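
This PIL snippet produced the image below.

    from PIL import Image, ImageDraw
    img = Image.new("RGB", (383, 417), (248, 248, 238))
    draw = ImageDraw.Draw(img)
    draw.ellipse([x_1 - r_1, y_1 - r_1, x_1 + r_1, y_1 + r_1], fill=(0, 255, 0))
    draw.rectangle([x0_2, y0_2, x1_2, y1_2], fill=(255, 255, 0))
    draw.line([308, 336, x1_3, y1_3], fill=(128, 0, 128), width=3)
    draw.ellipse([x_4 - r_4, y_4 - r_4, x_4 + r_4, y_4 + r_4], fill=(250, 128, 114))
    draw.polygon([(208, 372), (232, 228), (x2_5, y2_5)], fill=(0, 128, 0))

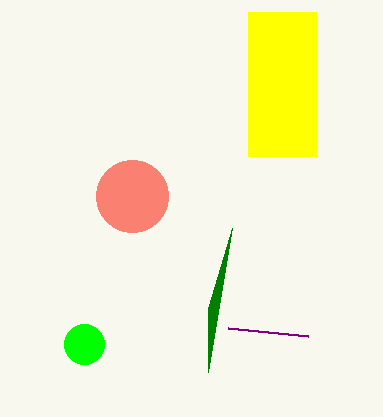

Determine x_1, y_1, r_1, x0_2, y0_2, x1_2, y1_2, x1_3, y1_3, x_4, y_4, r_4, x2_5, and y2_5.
x_1 = 84, y_1 = 344, r_1 = 20, x0_2 = 248, y0_2 = 12, x1_2 = 316, y1_2 = 156, x1_3 = 228, y1_3 = 328, x_4 = 132, y_4 = 196, r_4 = 36, x2_5 = 208, y2_5 = 308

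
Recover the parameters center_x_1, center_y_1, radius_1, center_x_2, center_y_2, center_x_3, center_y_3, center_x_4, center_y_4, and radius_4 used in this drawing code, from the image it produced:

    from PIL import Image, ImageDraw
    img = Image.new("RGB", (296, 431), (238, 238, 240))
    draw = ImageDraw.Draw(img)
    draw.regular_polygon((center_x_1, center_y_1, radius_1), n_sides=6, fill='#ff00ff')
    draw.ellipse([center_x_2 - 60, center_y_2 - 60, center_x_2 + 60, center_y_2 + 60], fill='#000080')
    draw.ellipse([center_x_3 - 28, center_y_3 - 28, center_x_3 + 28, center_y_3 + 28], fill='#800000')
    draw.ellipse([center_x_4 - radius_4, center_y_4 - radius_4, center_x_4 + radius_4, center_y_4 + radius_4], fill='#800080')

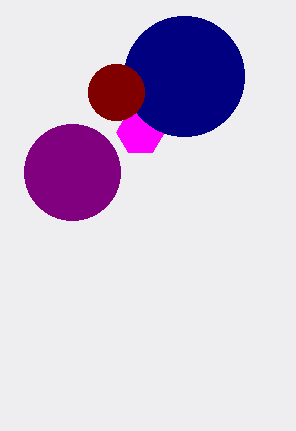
center_x_1 = 140, center_y_1 = 132, radius_1 = 24, center_x_2 = 184, center_y_2 = 76, center_x_3 = 116, center_y_3 = 92, center_x_4 = 72, center_y_4 = 172, radius_4 = 48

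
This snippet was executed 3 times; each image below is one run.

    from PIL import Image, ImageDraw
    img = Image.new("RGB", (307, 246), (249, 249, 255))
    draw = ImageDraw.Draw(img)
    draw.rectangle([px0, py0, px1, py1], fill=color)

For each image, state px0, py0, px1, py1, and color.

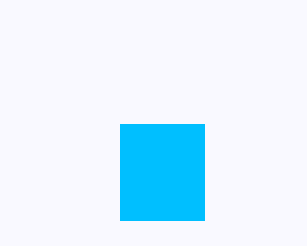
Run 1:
px0 = 120
py0 = 124
px1 = 204
py1 = 220
color = 'deepskyblue'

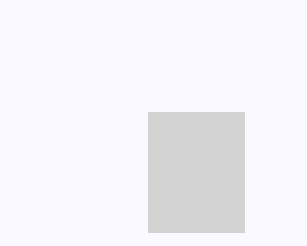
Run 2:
px0 = 148
py0 = 112
px1 = 244
py1 = 232
color = 'lightgray'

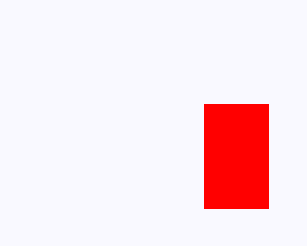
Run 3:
px0 = 204, py0 = 104, px1 = 268, py1 = 208, color = 'red'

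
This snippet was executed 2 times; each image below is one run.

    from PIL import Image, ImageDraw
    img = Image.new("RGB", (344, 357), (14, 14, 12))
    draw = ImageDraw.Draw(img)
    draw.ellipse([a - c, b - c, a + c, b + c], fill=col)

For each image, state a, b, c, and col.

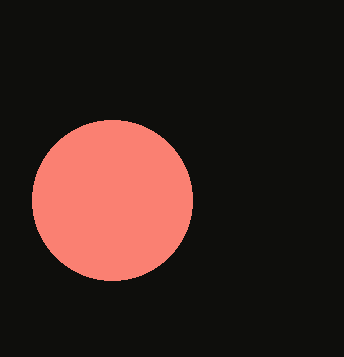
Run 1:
a = 112
b = 200
c = 80
col = 'salmon'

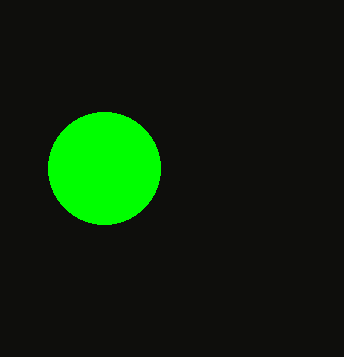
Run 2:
a = 104; b = 168; c = 56; col = 'lime'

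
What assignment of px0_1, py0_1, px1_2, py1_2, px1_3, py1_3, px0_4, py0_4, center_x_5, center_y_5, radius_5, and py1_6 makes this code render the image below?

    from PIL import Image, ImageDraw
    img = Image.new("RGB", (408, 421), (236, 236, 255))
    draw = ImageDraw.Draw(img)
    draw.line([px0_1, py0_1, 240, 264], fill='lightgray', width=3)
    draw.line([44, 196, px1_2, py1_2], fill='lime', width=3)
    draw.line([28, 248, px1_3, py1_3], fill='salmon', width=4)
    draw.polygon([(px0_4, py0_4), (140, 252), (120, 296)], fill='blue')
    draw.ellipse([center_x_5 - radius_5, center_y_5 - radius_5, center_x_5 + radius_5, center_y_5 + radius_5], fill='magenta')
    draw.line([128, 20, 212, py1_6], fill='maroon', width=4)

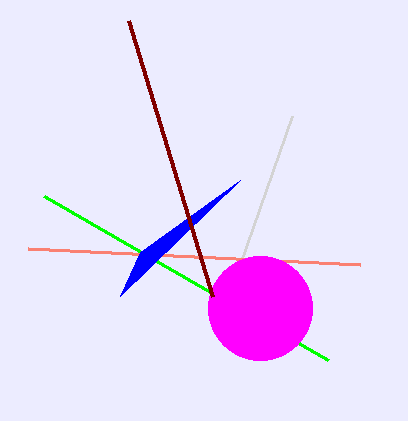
px0_1 = 292
py0_1 = 116
px1_2 = 328
py1_2 = 360
px1_3 = 360
py1_3 = 264
px0_4 = 240
py0_4 = 180
center_x_5 = 260
center_y_5 = 308
radius_5 = 52
py1_6 = 296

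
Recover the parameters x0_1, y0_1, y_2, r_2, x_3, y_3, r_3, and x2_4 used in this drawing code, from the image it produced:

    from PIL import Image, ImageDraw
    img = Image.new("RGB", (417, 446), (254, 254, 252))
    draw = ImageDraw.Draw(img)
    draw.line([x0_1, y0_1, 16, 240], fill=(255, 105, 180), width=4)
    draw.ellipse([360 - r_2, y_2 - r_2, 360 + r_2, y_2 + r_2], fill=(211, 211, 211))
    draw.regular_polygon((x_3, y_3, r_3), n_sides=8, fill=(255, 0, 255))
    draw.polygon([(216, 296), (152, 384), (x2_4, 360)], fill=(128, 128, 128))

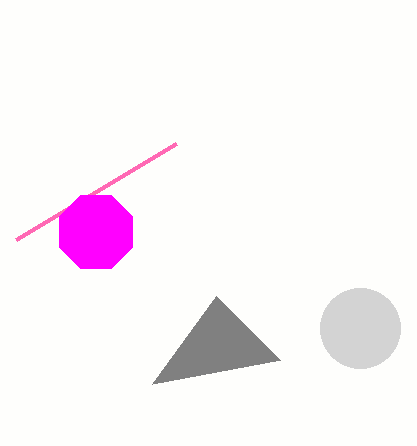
x0_1 = 176, y0_1 = 144, y_2 = 328, r_2 = 40, x_3 = 96, y_3 = 232, r_3 = 40, x2_4 = 280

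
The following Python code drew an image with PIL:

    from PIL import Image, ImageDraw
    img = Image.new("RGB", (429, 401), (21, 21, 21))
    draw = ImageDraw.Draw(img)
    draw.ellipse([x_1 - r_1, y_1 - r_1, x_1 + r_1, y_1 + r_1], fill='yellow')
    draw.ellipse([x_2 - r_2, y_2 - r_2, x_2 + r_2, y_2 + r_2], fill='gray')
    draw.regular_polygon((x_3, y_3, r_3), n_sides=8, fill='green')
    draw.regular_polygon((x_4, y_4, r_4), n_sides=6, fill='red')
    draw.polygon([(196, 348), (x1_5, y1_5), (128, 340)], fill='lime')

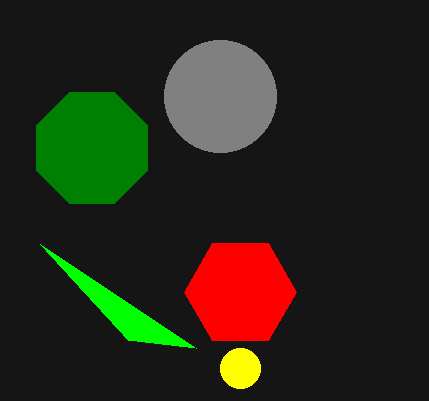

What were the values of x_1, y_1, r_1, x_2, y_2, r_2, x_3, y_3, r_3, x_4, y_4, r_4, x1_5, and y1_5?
x_1 = 240
y_1 = 368
r_1 = 20
x_2 = 220
y_2 = 96
r_2 = 56
x_3 = 92
y_3 = 148
r_3 = 60
x_4 = 240
y_4 = 292
r_4 = 56
x1_5 = 40
y1_5 = 244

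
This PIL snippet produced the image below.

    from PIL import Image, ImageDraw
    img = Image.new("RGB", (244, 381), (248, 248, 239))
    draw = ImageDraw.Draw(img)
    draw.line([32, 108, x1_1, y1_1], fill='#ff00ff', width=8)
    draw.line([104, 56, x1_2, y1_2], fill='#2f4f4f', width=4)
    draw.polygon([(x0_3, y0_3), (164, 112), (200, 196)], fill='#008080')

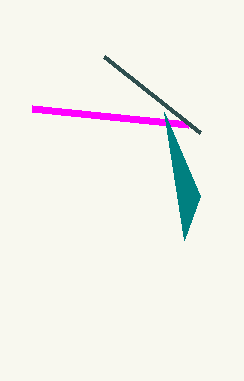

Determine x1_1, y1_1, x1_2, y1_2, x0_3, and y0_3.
x1_1 = 188, y1_1 = 124, x1_2 = 200, y1_2 = 132, x0_3 = 184, y0_3 = 240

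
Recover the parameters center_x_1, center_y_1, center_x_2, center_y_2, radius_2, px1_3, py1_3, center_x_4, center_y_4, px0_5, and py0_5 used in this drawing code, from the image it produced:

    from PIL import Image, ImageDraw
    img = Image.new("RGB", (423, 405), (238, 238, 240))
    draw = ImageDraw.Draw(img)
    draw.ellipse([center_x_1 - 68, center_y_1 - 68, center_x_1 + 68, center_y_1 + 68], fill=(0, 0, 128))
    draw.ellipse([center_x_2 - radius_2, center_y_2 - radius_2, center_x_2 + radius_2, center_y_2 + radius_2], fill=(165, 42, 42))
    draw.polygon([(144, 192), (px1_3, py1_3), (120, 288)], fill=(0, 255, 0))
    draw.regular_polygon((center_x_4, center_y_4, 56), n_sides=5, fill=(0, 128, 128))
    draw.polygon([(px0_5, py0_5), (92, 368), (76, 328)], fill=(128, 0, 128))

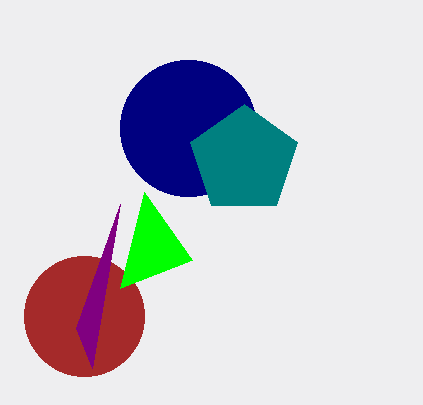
center_x_1 = 188
center_y_1 = 128
center_x_2 = 84
center_y_2 = 316
radius_2 = 60
px1_3 = 192
py1_3 = 260
center_x_4 = 244
center_y_4 = 160
px0_5 = 120
py0_5 = 204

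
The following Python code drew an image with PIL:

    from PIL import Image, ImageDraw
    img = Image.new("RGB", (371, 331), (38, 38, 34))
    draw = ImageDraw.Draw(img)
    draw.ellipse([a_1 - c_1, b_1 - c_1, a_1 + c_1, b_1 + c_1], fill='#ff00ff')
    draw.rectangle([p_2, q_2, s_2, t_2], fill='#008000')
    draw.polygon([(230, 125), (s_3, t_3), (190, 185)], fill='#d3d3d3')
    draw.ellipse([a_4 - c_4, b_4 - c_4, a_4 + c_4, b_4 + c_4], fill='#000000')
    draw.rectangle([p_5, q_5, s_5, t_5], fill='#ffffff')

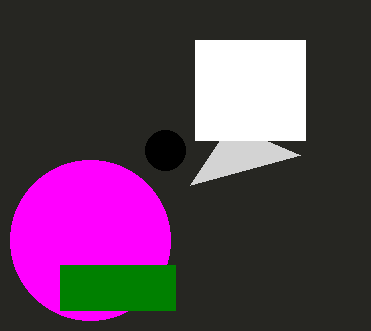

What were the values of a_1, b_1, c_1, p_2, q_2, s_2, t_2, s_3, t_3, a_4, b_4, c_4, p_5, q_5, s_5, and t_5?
a_1 = 90, b_1 = 240, c_1 = 80, p_2 = 60, q_2 = 265, s_2 = 175, t_2 = 310, s_3 = 300, t_3 = 155, a_4 = 165, b_4 = 150, c_4 = 20, p_5 = 195, q_5 = 40, s_5 = 305, t_5 = 140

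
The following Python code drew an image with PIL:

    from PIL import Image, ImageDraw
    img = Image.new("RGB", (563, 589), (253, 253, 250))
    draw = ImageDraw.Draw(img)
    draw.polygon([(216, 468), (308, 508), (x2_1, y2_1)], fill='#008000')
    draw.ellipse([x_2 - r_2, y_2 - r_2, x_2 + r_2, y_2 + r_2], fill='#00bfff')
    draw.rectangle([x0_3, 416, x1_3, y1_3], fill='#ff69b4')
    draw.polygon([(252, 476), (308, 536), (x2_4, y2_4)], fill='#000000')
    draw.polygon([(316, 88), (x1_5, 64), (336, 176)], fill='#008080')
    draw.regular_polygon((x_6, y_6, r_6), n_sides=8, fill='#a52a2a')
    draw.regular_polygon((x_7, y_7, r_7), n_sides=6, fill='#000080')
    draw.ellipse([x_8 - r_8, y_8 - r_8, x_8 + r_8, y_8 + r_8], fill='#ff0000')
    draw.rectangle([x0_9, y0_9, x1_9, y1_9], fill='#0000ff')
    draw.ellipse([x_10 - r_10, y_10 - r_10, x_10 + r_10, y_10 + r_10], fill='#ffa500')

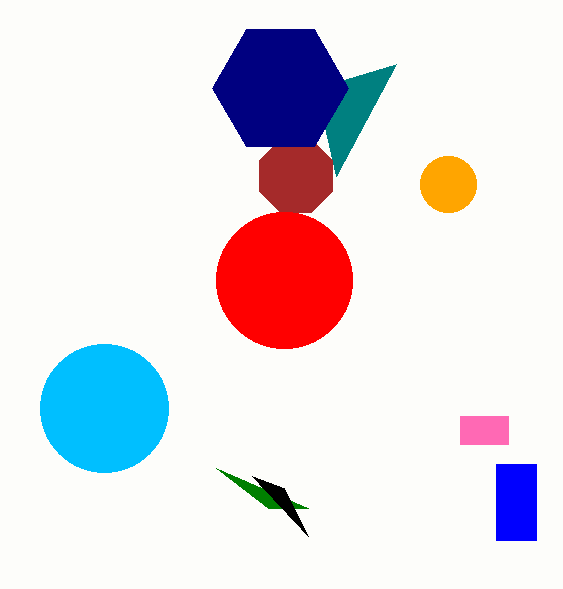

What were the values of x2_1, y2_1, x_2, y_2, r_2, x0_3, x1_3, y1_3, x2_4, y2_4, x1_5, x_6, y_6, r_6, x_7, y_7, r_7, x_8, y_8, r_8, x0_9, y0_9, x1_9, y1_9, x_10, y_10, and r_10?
x2_1 = 268; y2_1 = 508; x_2 = 104; y_2 = 408; r_2 = 64; x0_3 = 460; x1_3 = 508; y1_3 = 444; x2_4 = 284; y2_4 = 488; x1_5 = 396; x_6 = 296; y_6 = 176; r_6 = 40; x_7 = 280; y_7 = 88; r_7 = 68; x_8 = 284; y_8 = 280; r_8 = 68; x0_9 = 496; y0_9 = 464; x1_9 = 536; y1_9 = 540; x_10 = 448; y_10 = 184; r_10 = 28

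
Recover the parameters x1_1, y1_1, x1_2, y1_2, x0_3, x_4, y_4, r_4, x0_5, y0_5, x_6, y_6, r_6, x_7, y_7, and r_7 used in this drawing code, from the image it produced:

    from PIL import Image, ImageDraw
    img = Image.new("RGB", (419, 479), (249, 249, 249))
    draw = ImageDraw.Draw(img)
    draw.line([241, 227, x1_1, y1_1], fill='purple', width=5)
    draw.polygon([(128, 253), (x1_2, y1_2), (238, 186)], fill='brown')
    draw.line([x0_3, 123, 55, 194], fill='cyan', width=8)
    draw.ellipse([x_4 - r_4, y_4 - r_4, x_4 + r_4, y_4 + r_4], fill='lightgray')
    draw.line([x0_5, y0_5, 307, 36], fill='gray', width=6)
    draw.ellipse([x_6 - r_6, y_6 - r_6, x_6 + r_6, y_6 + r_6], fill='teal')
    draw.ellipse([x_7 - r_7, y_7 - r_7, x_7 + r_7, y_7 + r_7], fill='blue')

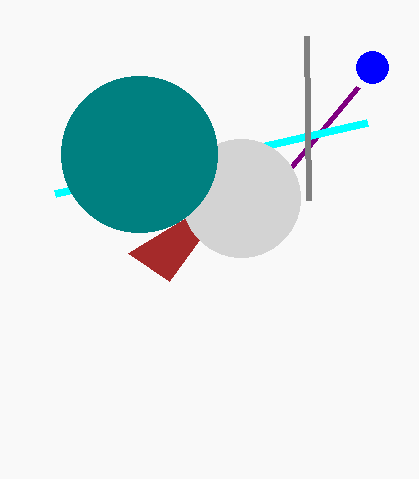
x1_1 = 358
y1_1 = 87
x1_2 = 169
y1_2 = 281
x0_3 = 367
x_4 = 241
y_4 = 198
r_4 = 59
x0_5 = 309
y0_5 = 200
x_6 = 139
y_6 = 154
r_6 = 78
x_7 = 372
y_7 = 67
r_7 = 16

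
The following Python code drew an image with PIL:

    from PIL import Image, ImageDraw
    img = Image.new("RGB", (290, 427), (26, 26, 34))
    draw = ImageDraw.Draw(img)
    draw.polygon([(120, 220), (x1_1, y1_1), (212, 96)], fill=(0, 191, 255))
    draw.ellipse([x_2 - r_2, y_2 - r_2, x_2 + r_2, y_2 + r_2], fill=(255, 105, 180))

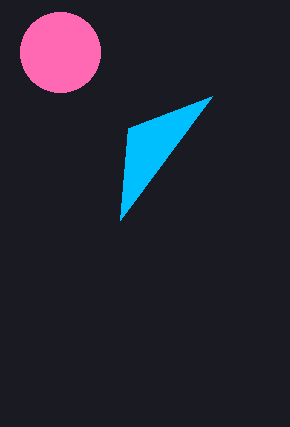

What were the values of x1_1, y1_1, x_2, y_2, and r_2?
x1_1 = 128; y1_1 = 128; x_2 = 60; y_2 = 52; r_2 = 40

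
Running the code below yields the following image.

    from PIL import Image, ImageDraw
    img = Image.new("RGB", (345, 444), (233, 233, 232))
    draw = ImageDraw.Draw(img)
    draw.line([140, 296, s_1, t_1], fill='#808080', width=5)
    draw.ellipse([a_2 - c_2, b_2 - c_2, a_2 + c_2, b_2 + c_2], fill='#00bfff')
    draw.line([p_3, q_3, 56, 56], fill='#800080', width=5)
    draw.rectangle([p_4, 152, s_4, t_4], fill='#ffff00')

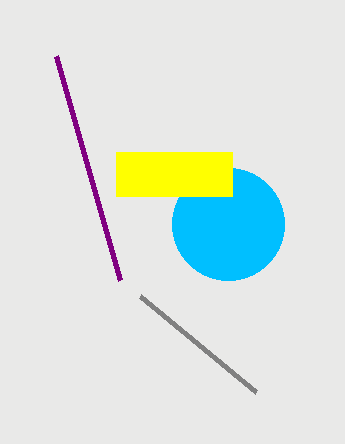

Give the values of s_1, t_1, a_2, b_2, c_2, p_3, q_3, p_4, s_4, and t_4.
s_1 = 256; t_1 = 392; a_2 = 228; b_2 = 224; c_2 = 56; p_3 = 120; q_3 = 280; p_4 = 116; s_4 = 232; t_4 = 196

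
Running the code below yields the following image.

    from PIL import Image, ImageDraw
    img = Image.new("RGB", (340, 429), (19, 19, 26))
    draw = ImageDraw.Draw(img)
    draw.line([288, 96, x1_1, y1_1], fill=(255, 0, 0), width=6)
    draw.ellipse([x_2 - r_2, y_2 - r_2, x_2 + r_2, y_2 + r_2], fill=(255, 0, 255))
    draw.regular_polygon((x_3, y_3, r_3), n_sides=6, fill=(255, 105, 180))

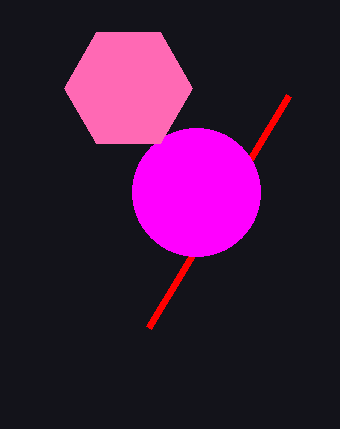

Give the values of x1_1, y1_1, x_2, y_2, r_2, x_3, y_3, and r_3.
x1_1 = 148; y1_1 = 328; x_2 = 196; y_2 = 192; r_2 = 64; x_3 = 128; y_3 = 88; r_3 = 64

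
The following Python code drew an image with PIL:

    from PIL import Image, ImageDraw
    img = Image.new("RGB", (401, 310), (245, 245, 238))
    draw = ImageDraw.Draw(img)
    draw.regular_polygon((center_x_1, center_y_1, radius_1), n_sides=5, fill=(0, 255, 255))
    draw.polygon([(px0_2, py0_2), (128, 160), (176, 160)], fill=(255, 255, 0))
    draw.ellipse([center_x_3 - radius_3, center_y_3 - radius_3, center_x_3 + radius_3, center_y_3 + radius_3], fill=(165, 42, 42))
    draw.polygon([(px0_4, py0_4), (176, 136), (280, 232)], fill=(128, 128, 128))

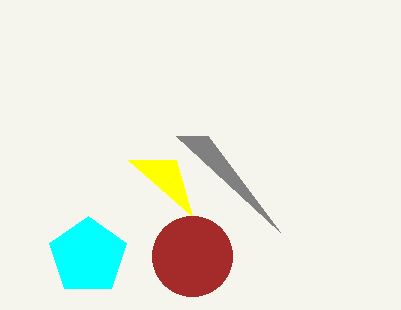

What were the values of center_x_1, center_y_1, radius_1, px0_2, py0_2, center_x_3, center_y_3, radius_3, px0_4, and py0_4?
center_x_1 = 88
center_y_1 = 256
radius_1 = 40
px0_2 = 192
py0_2 = 216
center_x_3 = 192
center_y_3 = 256
radius_3 = 40
px0_4 = 208
py0_4 = 136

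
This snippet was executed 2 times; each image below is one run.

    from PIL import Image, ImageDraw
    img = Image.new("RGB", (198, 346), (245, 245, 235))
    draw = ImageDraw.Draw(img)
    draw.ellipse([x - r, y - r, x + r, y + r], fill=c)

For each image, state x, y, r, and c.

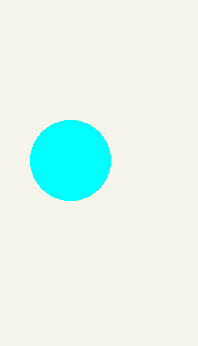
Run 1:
x = 70, y = 160, r = 40, c = 'cyan'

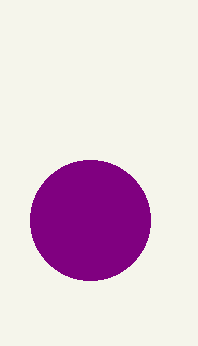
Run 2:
x = 90
y = 220
r = 60
c = 'purple'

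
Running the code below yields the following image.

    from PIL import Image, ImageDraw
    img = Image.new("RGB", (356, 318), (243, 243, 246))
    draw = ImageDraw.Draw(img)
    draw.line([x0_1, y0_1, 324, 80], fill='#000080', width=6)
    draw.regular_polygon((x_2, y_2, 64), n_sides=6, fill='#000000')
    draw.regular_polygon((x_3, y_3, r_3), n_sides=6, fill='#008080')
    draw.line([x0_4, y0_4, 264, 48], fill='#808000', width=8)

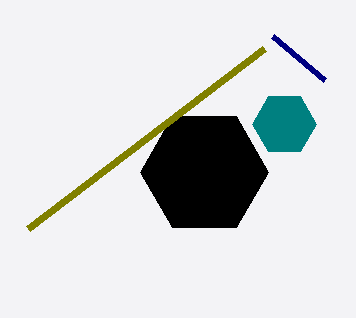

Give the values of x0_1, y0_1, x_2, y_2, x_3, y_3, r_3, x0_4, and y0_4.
x0_1 = 272, y0_1 = 36, x_2 = 204, y_2 = 172, x_3 = 284, y_3 = 124, r_3 = 32, x0_4 = 28, y0_4 = 228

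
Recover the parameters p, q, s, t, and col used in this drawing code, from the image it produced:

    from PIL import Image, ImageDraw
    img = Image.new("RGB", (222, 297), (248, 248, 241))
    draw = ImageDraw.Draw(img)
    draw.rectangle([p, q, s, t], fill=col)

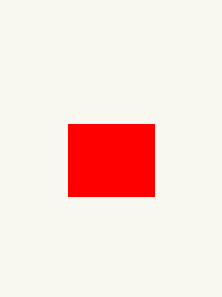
p = 68; q = 124; s = 154; t = 196; col = 'red'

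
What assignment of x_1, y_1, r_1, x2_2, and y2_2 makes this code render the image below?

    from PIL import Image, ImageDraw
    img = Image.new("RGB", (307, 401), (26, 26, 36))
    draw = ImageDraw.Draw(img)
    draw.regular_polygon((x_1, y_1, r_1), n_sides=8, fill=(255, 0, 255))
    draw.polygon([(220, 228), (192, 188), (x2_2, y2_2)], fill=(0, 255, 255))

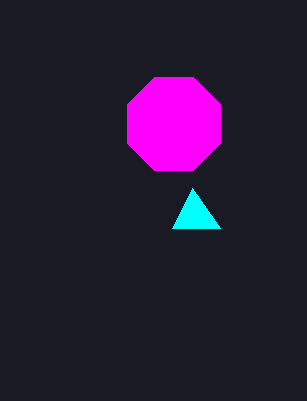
x_1 = 174, y_1 = 124, r_1 = 50, x2_2 = 172, y2_2 = 228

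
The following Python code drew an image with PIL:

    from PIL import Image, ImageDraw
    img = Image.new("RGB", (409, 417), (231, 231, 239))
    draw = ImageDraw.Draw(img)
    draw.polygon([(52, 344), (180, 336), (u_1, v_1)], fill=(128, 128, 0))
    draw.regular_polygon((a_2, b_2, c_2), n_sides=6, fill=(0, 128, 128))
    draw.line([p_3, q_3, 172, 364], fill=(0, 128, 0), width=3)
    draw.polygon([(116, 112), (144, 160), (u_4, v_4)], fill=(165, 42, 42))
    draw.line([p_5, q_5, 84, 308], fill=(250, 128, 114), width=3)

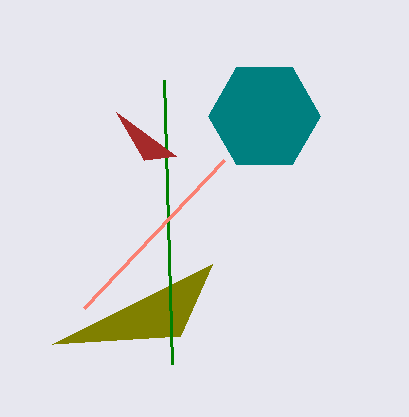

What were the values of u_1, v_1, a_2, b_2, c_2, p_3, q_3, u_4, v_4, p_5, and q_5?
u_1 = 212; v_1 = 264; a_2 = 264; b_2 = 116; c_2 = 56; p_3 = 164; q_3 = 80; u_4 = 176; v_4 = 156; p_5 = 224; q_5 = 160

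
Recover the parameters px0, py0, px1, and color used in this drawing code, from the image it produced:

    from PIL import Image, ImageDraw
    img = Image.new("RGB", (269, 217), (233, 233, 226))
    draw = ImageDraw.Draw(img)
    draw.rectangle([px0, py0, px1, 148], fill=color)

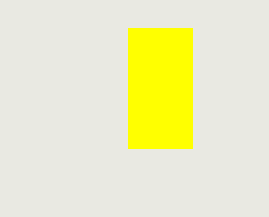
px0 = 128, py0 = 28, px1 = 192, color = 'yellow'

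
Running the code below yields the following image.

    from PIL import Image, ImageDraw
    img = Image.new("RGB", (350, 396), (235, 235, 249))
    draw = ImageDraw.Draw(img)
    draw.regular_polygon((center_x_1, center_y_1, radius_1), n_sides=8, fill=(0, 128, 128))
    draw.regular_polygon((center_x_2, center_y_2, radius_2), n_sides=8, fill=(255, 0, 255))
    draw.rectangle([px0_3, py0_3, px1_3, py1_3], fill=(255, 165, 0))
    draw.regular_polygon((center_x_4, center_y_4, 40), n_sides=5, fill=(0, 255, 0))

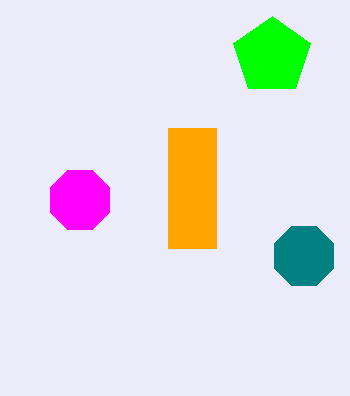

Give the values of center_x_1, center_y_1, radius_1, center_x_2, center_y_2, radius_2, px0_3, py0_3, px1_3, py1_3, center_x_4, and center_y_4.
center_x_1 = 304
center_y_1 = 256
radius_1 = 32
center_x_2 = 80
center_y_2 = 200
radius_2 = 32
px0_3 = 168
py0_3 = 128
px1_3 = 216
py1_3 = 248
center_x_4 = 272
center_y_4 = 56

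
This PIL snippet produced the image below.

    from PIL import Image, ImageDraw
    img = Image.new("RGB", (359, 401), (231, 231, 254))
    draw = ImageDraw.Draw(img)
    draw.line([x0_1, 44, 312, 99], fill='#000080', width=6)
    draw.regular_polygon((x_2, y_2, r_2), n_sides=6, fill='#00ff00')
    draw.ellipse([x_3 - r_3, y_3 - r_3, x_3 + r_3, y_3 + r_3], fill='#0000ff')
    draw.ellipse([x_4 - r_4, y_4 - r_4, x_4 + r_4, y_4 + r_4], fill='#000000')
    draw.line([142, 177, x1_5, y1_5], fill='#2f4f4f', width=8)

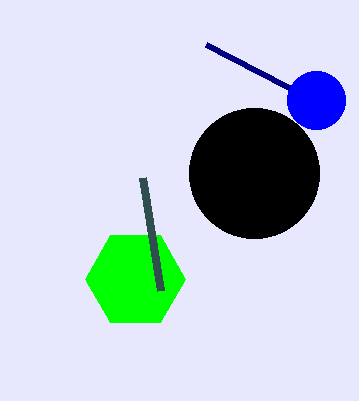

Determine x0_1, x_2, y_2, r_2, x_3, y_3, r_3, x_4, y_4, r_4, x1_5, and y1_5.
x0_1 = 206; x_2 = 135; y_2 = 279; r_2 = 50; x_3 = 316; y_3 = 100; r_3 = 29; x_4 = 254; y_4 = 173; r_4 = 65; x1_5 = 160; y1_5 = 290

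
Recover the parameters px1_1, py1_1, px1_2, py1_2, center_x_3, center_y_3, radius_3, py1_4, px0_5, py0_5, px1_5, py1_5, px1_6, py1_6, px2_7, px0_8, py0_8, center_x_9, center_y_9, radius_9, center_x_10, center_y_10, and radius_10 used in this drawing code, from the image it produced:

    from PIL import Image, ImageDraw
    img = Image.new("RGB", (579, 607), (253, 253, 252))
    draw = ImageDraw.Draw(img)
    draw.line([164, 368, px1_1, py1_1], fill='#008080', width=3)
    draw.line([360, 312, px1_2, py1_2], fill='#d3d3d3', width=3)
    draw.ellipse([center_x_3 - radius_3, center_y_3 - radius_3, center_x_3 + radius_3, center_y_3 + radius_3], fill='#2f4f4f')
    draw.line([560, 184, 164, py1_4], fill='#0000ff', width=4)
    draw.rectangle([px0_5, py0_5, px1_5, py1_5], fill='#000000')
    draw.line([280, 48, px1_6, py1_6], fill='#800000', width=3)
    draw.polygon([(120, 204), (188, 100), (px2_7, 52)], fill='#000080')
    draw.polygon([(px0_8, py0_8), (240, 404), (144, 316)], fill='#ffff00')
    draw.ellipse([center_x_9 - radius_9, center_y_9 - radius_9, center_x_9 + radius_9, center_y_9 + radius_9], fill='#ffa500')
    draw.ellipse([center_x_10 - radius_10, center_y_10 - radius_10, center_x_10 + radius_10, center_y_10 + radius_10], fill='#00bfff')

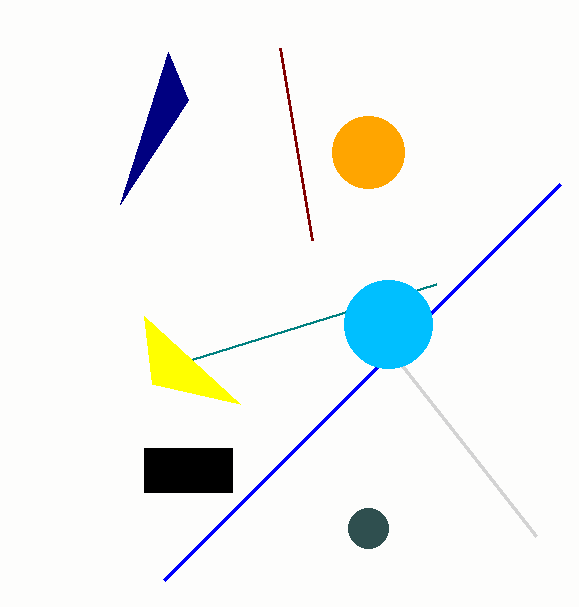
px1_1 = 436; py1_1 = 284; px1_2 = 536; py1_2 = 536; center_x_3 = 368; center_y_3 = 528; radius_3 = 20; py1_4 = 580; px0_5 = 144; py0_5 = 448; px1_5 = 232; py1_5 = 492; px1_6 = 312; py1_6 = 240; px2_7 = 168; px0_8 = 152; py0_8 = 384; center_x_9 = 368; center_y_9 = 152; radius_9 = 36; center_x_10 = 388; center_y_10 = 324; radius_10 = 44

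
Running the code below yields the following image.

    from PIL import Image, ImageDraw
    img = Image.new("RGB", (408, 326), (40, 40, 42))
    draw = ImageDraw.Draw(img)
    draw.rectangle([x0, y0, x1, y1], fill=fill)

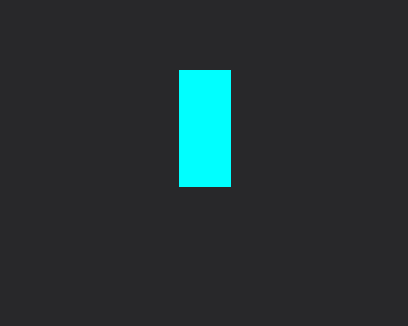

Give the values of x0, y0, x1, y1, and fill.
x0 = 179; y0 = 70; x1 = 230; y1 = 186; fill = 'cyan'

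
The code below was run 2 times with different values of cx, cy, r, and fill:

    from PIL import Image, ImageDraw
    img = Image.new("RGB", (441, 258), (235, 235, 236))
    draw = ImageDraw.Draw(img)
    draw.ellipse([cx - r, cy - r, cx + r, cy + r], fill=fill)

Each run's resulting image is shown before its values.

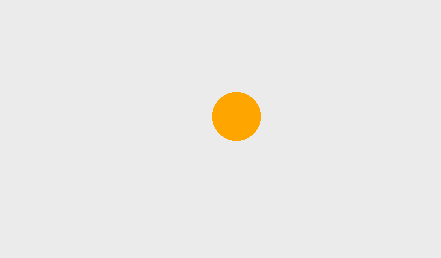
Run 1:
cx = 236
cy = 116
r = 24
fill = 'orange'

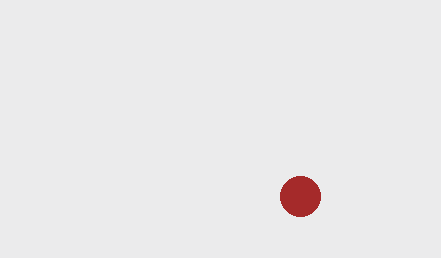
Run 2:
cx = 300; cy = 196; r = 20; fill = 'brown'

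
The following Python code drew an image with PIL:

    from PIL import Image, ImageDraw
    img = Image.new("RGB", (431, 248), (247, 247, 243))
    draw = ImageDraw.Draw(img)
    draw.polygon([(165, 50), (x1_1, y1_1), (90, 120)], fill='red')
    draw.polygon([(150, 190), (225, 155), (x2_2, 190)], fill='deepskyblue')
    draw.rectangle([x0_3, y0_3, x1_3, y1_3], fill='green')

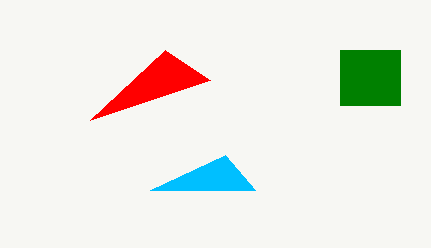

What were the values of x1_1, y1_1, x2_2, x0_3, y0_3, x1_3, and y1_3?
x1_1 = 210; y1_1 = 80; x2_2 = 255; x0_3 = 340; y0_3 = 50; x1_3 = 400; y1_3 = 105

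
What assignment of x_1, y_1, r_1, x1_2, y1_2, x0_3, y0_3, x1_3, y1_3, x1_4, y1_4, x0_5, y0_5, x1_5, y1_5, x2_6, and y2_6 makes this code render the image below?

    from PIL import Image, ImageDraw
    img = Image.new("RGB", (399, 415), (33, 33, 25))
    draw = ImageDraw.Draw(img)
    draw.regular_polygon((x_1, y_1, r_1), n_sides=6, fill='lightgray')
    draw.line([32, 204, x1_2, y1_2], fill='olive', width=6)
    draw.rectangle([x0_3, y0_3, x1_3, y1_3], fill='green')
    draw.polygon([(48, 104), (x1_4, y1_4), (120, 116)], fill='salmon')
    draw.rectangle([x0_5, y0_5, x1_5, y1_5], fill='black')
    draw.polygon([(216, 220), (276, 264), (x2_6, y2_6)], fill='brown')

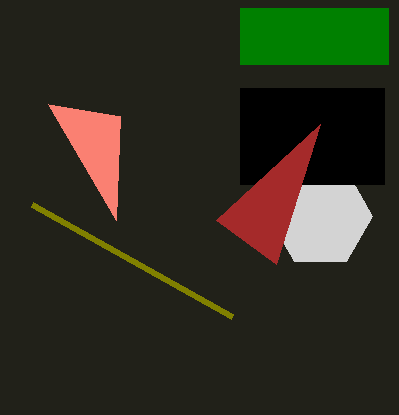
x_1 = 320, y_1 = 216, r_1 = 52, x1_2 = 232, y1_2 = 316, x0_3 = 240, y0_3 = 8, x1_3 = 388, y1_3 = 64, x1_4 = 116, y1_4 = 220, x0_5 = 240, y0_5 = 88, x1_5 = 384, y1_5 = 184, x2_6 = 320, y2_6 = 124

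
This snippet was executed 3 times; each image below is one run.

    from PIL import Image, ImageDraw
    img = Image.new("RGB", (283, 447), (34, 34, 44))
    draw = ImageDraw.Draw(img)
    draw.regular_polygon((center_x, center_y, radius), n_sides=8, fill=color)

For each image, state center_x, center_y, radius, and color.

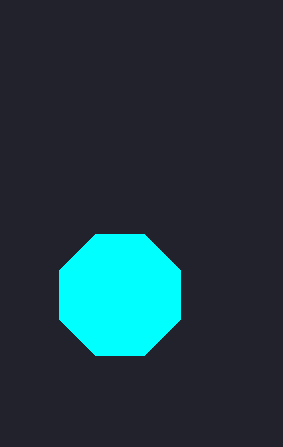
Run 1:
center_x = 120
center_y = 295
radius = 65
color = 'cyan'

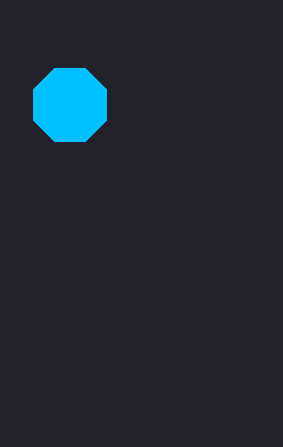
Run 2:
center_x = 70; center_y = 105; radius = 40; color = 'deepskyblue'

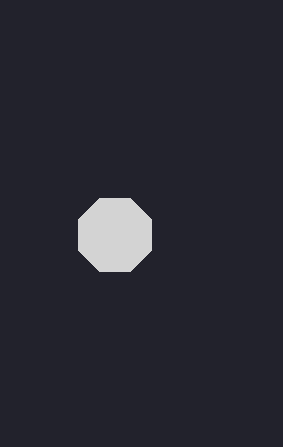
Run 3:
center_x = 115, center_y = 235, radius = 40, color = 'lightgray'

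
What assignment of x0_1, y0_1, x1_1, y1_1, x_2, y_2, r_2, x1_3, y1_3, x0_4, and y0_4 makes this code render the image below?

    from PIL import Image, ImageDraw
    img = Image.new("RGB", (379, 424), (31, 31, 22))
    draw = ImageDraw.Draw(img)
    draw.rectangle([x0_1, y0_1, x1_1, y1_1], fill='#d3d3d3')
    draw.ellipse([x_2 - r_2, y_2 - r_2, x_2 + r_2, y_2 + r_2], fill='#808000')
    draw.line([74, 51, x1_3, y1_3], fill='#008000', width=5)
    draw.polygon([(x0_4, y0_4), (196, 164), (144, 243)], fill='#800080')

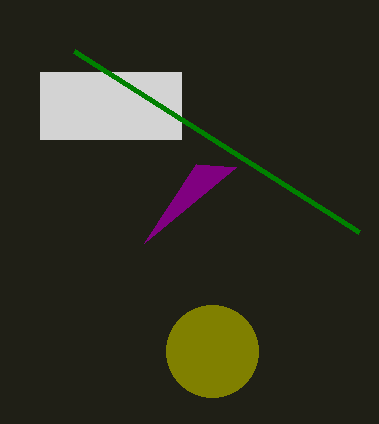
x0_1 = 40; y0_1 = 72; x1_1 = 181; y1_1 = 139; x_2 = 212; y_2 = 351; r_2 = 46; x1_3 = 359; y1_3 = 232; x0_4 = 236; y0_4 = 167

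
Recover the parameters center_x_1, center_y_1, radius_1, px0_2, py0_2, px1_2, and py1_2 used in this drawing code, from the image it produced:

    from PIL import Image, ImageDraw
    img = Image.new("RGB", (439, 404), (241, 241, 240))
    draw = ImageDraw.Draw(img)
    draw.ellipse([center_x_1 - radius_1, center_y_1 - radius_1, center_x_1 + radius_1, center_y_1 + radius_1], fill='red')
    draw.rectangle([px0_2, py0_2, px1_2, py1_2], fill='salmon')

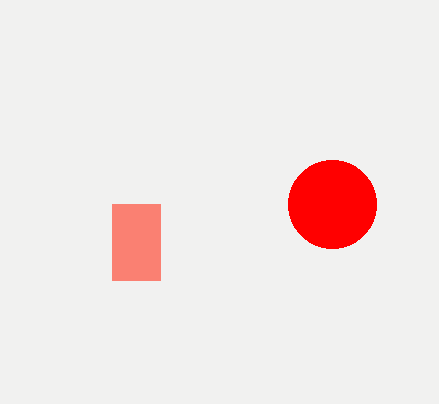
center_x_1 = 332, center_y_1 = 204, radius_1 = 44, px0_2 = 112, py0_2 = 204, px1_2 = 160, py1_2 = 280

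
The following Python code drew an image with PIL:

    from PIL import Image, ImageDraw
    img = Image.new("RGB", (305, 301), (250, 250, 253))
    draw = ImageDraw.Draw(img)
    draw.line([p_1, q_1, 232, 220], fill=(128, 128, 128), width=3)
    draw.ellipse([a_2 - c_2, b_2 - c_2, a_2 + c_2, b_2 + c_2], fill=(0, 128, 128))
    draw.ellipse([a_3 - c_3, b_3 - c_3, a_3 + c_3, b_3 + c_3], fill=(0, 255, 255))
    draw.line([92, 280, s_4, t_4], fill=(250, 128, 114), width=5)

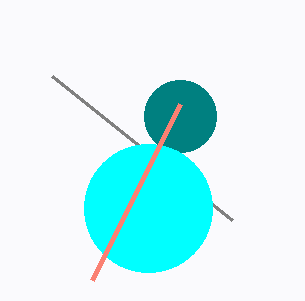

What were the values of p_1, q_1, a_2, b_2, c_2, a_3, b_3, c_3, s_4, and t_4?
p_1 = 52, q_1 = 76, a_2 = 180, b_2 = 116, c_2 = 36, a_3 = 148, b_3 = 208, c_3 = 64, s_4 = 180, t_4 = 104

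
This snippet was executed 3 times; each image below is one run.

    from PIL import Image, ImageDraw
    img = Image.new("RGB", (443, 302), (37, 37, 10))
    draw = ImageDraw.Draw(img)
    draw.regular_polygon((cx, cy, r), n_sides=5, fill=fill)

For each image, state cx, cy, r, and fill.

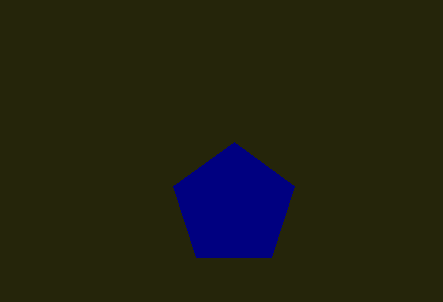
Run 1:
cx = 234; cy = 206; r = 64; fill = 'navy'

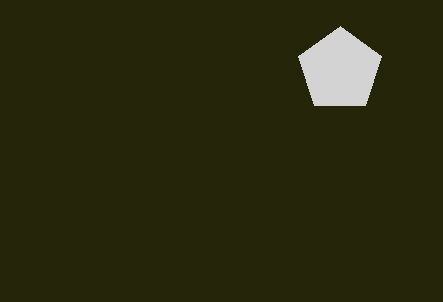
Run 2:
cx = 340, cy = 70, r = 44, fill = 'lightgray'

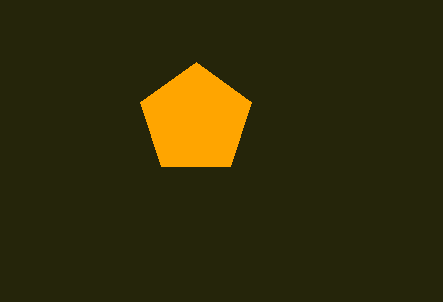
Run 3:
cx = 196
cy = 120
r = 58
fill = 'orange'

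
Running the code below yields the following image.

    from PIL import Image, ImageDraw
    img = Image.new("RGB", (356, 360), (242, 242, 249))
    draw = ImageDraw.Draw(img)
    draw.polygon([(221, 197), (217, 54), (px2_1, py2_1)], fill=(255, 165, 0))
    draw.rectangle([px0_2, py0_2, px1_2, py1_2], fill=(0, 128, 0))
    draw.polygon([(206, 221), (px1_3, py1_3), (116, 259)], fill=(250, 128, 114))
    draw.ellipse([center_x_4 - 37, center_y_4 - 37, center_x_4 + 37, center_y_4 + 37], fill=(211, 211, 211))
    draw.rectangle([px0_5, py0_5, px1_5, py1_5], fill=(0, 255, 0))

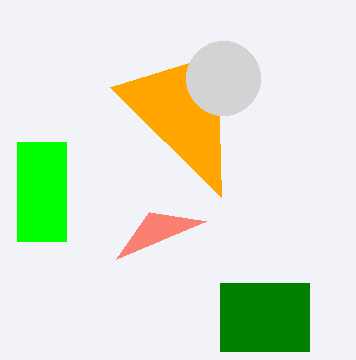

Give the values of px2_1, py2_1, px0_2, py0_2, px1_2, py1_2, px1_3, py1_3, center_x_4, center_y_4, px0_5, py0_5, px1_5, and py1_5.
px2_1 = 110; py2_1 = 87; px0_2 = 220; py0_2 = 283; px1_2 = 309; py1_2 = 351; px1_3 = 149; py1_3 = 212; center_x_4 = 223; center_y_4 = 78; px0_5 = 17; py0_5 = 142; px1_5 = 66; py1_5 = 241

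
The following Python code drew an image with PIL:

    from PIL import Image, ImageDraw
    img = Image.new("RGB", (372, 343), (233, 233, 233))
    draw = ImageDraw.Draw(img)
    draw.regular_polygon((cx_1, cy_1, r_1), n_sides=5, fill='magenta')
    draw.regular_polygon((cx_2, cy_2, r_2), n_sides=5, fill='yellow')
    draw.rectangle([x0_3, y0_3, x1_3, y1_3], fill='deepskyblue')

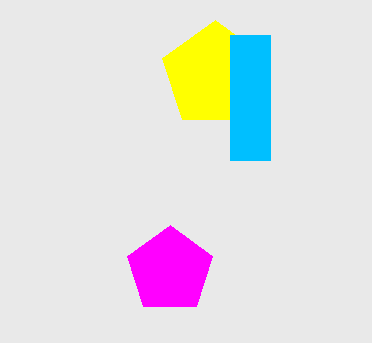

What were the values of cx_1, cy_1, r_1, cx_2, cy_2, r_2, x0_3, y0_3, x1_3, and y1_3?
cx_1 = 170, cy_1 = 270, r_1 = 45, cx_2 = 215, cy_2 = 75, r_2 = 55, x0_3 = 230, y0_3 = 35, x1_3 = 270, y1_3 = 160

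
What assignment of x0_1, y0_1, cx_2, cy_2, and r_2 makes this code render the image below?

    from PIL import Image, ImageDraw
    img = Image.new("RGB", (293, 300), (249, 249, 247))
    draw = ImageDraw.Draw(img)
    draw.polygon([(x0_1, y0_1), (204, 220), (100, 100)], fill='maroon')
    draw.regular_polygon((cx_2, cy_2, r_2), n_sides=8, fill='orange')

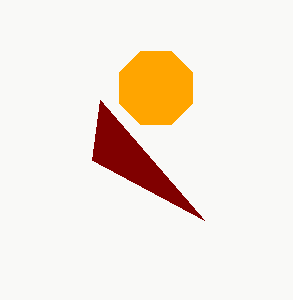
x0_1 = 92, y0_1 = 160, cx_2 = 156, cy_2 = 88, r_2 = 40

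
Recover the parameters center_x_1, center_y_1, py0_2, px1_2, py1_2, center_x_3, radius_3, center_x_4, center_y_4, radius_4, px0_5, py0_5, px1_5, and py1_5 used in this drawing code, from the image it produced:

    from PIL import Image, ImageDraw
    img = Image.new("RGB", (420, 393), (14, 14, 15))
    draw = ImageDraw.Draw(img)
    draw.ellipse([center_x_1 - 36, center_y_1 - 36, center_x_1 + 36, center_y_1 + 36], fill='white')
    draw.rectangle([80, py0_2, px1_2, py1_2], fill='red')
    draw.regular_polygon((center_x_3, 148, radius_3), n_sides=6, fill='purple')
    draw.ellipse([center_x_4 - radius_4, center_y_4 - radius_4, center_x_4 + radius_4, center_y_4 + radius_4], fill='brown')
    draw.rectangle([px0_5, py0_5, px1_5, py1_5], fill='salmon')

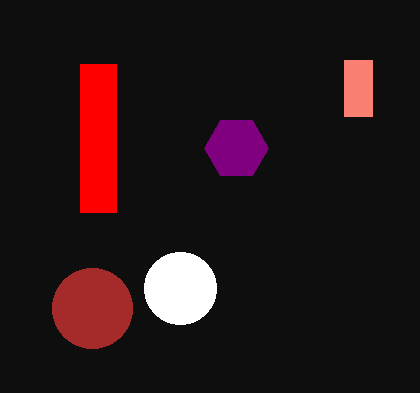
center_x_1 = 180, center_y_1 = 288, py0_2 = 64, px1_2 = 116, py1_2 = 212, center_x_3 = 236, radius_3 = 32, center_x_4 = 92, center_y_4 = 308, radius_4 = 40, px0_5 = 344, py0_5 = 60, px1_5 = 372, py1_5 = 116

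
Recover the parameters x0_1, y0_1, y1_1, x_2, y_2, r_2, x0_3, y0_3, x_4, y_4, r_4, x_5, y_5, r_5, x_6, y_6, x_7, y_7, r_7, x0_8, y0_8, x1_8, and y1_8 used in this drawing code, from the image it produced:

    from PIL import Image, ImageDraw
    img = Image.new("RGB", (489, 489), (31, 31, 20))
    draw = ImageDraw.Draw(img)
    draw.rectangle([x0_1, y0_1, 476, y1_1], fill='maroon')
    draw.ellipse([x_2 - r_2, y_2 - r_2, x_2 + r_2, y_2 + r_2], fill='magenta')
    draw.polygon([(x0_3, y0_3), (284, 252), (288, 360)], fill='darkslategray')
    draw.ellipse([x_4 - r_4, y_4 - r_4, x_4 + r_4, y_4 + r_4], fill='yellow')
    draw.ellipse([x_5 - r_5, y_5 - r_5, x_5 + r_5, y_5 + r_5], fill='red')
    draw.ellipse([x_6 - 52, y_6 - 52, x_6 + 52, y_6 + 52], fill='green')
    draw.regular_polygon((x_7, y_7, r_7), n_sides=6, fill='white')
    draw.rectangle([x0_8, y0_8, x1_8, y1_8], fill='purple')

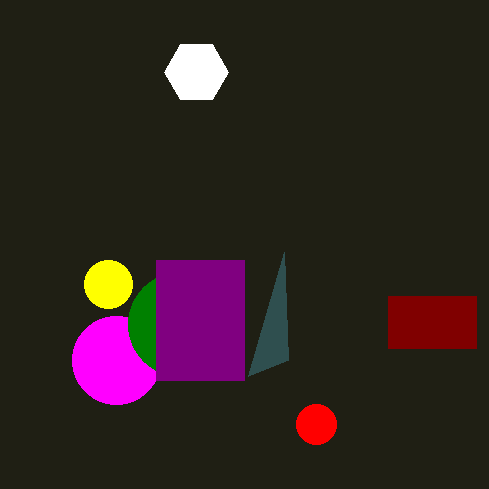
x0_1 = 388; y0_1 = 296; y1_1 = 348; x_2 = 116; y_2 = 360; r_2 = 44; x0_3 = 248; y0_3 = 376; x_4 = 108; y_4 = 284; r_4 = 24; x_5 = 316; y_5 = 424; r_5 = 20; x_6 = 180; y_6 = 324; x_7 = 196; y_7 = 72; r_7 = 32; x0_8 = 156; y0_8 = 260; x1_8 = 244; y1_8 = 380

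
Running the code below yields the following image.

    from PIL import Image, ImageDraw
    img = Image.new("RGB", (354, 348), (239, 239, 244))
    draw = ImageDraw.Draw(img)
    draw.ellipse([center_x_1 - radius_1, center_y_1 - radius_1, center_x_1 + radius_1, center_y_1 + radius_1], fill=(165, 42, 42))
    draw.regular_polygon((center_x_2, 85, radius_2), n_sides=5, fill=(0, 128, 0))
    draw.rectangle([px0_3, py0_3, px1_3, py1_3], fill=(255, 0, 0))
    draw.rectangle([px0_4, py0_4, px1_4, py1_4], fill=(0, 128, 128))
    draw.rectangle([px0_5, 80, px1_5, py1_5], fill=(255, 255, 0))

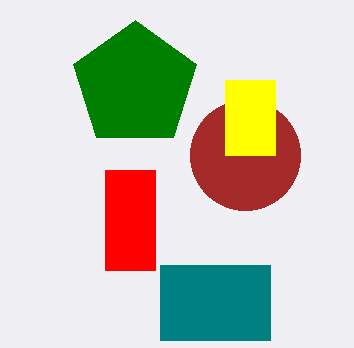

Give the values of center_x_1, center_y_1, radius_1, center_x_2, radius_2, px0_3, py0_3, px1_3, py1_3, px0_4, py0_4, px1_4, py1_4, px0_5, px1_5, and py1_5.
center_x_1 = 245
center_y_1 = 155
radius_1 = 55
center_x_2 = 135
radius_2 = 65
px0_3 = 105
py0_3 = 170
px1_3 = 155
py1_3 = 270
px0_4 = 160
py0_4 = 265
px1_4 = 270
py1_4 = 340
px0_5 = 225
px1_5 = 275
py1_5 = 155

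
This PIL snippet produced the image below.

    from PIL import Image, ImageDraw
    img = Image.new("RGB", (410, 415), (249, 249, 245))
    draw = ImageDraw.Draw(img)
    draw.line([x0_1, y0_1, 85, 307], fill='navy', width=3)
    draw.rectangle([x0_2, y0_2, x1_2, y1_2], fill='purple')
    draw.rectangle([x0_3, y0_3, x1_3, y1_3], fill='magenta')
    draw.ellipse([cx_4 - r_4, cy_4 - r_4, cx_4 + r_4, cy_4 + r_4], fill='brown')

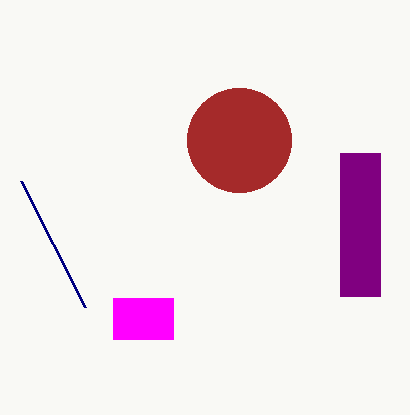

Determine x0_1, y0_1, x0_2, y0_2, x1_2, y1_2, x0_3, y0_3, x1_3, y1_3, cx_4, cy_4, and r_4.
x0_1 = 21; y0_1 = 181; x0_2 = 340; y0_2 = 153; x1_2 = 380; y1_2 = 296; x0_3 = 113; y0_3 = 298; x1_3 = 173; y1_3 = 339; cx_4 = 239; cy_4 = 140; r_4 = 52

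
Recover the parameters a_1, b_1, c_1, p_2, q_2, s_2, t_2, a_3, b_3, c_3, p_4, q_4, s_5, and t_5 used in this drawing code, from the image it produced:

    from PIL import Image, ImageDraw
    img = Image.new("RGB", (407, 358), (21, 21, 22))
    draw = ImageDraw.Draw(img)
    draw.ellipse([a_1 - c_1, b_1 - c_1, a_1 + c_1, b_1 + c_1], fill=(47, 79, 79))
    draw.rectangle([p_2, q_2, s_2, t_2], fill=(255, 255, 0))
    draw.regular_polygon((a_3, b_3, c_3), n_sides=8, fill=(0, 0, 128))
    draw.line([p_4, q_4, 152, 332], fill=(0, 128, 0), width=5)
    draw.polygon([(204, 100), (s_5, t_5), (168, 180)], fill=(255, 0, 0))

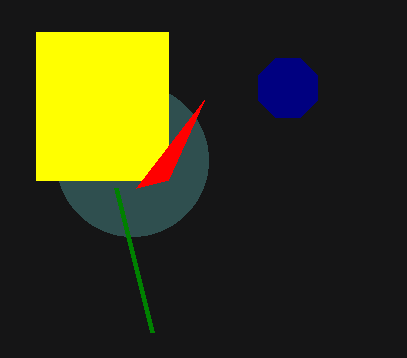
a_1 = 132
b_1 = 160
c_1 = 76
p_2 = 36
q_2 = 32
s_2 = 168
t_2 = 180
a_3 = 288
b_3 = 88
c_3 = 32
p_4 = 116
q_4 = 188
s_5 = 136
t_5 = 188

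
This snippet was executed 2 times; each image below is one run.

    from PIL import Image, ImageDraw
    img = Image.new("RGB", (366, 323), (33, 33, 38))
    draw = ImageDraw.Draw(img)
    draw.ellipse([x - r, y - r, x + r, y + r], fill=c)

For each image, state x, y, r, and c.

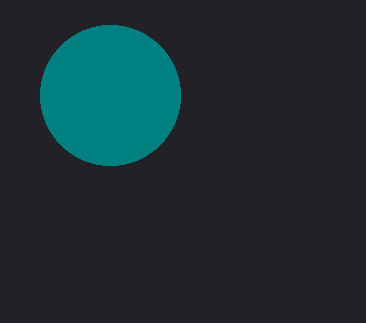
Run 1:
x = 110
y = 95
r = 70
c = 'teal'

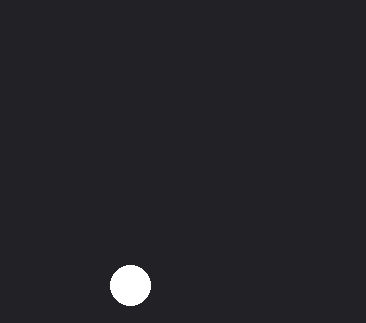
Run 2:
x = 130
y = 285
r = 20
c = 'white'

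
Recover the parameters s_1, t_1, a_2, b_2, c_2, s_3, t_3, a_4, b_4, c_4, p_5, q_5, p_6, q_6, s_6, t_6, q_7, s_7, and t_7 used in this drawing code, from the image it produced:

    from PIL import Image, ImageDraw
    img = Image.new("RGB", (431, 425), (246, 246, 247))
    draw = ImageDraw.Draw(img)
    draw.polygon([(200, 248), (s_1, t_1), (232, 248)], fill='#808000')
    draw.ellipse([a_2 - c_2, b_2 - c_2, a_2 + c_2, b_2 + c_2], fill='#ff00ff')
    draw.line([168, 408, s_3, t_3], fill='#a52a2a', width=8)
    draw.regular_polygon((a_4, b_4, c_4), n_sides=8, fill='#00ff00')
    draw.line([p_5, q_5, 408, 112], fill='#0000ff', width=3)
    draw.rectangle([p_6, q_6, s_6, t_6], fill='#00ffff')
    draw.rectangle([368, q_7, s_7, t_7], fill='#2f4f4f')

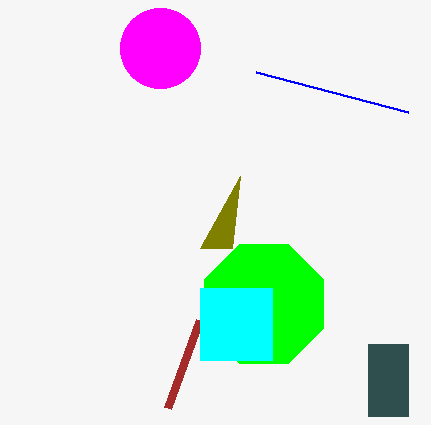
s_1 = 240, t_1 = 176, a_2 = 160, b_2 = 48, c_2 = 40, s_3 = 200, t_3 = 320, a_4 = 264, b_4 = 304, c_4 = 64, p_5 = 256, q_5 = 72, p_6 = 200, q_6 = 288, s_6 = 272, t_6 = 360, q_7 = 344, s_7 = 408, t_7 = 416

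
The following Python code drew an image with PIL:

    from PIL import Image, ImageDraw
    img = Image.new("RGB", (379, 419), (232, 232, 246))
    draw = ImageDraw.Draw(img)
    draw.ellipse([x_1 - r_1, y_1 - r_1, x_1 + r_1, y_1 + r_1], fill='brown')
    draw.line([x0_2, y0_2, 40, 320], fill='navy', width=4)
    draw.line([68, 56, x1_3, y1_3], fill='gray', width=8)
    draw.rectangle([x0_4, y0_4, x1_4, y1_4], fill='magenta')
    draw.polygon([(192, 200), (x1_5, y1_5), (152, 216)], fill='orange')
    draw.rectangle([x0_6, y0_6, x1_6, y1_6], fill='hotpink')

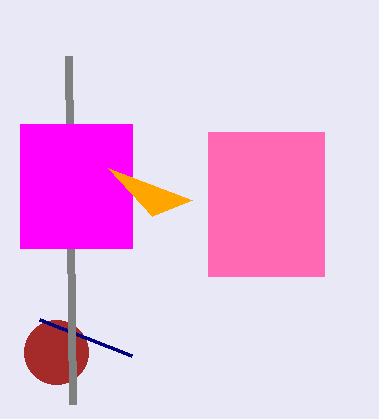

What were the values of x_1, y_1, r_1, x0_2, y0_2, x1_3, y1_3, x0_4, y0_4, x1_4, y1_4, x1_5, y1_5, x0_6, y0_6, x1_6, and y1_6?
x_1 = 56
y_1 = 352
r_1 = 32
x0_2 = 132
y0_2 = 356
x1_3 = 72
y1_3 = 404
x0_4 = 20
y0_4 = 124
x1_4 = 132
y1_4 = 248
x1_5 = 108
y1_5 = 168
x0_6 = 208
y0_6 = 132
x1_6 = 324
y1_6 = 276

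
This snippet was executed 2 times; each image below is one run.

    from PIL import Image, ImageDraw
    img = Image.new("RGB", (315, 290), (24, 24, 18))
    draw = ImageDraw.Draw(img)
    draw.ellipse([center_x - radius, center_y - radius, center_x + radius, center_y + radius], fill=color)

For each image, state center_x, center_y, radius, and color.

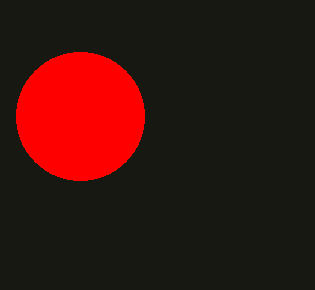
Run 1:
center_x = 80, center_y = 116, radius = 64, color = 'red'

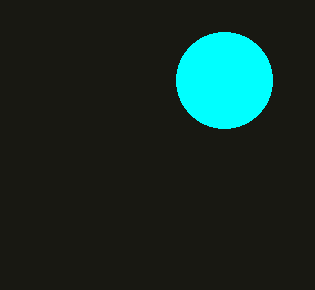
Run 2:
center_x = 224, center_y = 80, radius = 48, color = 'cyan'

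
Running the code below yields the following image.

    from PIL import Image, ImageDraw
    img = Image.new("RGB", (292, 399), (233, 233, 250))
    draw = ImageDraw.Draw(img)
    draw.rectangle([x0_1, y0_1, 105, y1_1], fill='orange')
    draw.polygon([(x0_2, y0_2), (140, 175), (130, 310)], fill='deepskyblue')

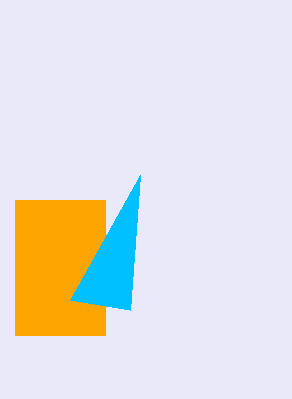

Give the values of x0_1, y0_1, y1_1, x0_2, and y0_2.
x0_1 = 15, y0_1 = 200, y1_1 = 335, x0_2 = 70, y0_2 = 300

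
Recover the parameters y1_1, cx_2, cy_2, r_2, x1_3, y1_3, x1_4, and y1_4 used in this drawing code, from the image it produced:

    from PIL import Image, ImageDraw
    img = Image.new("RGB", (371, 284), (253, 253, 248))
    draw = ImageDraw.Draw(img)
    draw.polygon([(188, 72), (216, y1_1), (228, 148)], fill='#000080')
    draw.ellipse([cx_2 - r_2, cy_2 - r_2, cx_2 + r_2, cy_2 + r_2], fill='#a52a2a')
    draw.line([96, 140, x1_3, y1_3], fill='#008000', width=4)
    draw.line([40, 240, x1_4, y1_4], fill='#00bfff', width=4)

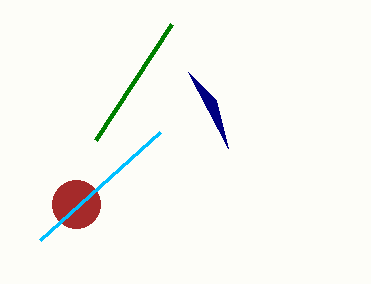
y1_1 = 100, cx_2 = 76, cy_2 = 204, r_2 = 24, x1_3 = 172, y1_3 = 24, x1_4 = 160, y1_4 = 132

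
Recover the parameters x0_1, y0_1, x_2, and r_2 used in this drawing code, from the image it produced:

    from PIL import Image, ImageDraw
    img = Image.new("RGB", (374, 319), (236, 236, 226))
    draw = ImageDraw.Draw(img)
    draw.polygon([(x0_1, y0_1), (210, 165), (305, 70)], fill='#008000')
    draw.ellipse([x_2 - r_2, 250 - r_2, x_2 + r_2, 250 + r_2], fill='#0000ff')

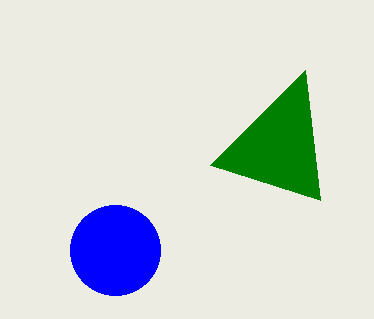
x0_1 = 320, y0_1 = 200, x_2 = 115, r_2 = 45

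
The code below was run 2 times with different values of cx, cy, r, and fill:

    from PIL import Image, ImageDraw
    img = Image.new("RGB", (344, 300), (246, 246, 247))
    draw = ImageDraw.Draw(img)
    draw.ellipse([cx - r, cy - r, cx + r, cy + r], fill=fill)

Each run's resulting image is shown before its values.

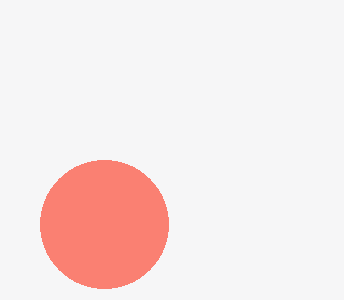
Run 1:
cx = 104, cy = 224, r = 64, fill = 'salmon'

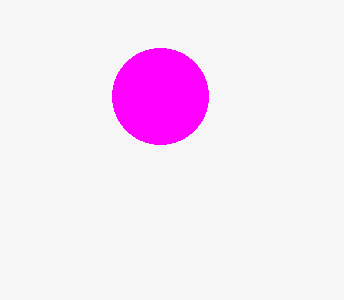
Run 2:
cx = 160
cy = 96
r = 48
fill = 'magenta'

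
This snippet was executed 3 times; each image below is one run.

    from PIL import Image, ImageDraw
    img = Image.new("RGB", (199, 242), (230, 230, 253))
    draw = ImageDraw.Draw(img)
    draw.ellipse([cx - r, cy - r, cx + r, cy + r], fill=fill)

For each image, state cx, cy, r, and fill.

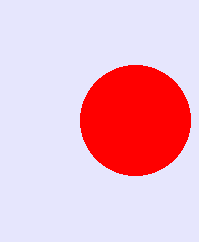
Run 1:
cx = 135; cy = 120; r = 55; fill = 'red'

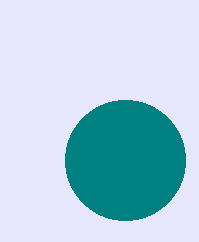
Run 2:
cx = 125
cy = 160
r = 60
fill = 'teal'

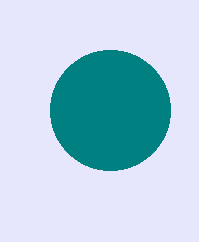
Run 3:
cx = 110; cy = 110; r = 60; fill = 'teal'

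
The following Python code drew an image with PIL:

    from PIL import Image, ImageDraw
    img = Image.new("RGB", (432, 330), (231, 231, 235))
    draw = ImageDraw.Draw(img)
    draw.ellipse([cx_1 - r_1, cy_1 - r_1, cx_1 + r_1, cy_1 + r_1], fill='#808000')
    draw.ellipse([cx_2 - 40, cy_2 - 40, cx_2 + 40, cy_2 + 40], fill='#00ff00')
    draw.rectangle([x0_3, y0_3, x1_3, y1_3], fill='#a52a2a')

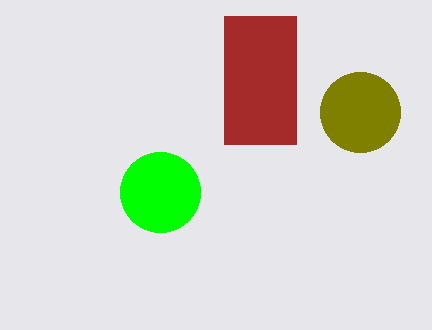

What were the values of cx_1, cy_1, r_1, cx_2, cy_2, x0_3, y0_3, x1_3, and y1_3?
cx_1 = 360; cy_1 = 112; r_1 = 40; cx_2 = 160; cy_2 = 192; x0_3 = 224; y0_3 = 16; x1_3 = 296; y1_3 = 144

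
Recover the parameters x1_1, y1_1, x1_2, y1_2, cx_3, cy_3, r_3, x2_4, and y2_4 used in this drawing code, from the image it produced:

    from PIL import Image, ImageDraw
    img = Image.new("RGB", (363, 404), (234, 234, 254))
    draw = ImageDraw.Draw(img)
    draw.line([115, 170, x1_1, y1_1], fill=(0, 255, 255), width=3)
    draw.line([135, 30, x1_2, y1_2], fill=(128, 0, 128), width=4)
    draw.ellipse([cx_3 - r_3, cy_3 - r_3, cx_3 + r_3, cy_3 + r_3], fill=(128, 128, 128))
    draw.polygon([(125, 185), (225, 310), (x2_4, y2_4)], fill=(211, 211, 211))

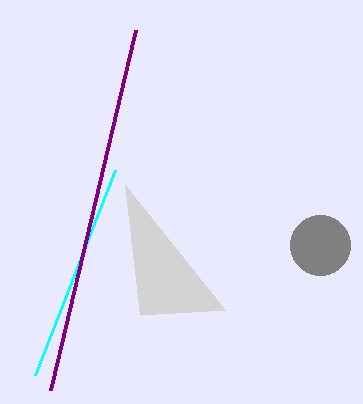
x1_1 = 35
y1_1 = 375
x1_2 = 50
y1_2 = 390
cx_3 = 320
cy_3 = 245
r_3 = 30
x2_4 = 140
y2_4 = 315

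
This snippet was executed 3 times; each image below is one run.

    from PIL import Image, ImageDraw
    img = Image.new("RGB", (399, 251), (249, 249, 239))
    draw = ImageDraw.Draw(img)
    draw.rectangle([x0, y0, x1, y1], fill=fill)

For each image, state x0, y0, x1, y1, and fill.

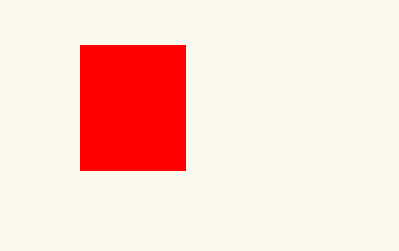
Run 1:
x0 = 80, y0 = 45, x1 = 185, y1 = 170, fill = 'red'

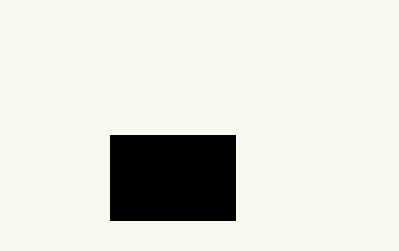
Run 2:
x0 = 110; y0 = 135; x1 = 235; y1 = 220; fill = 'black'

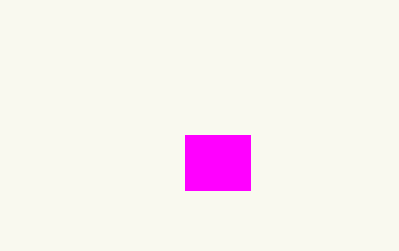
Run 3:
x0 = 185, y0 = 135, x1 = 250, y1 = 190, fill = 'magenta'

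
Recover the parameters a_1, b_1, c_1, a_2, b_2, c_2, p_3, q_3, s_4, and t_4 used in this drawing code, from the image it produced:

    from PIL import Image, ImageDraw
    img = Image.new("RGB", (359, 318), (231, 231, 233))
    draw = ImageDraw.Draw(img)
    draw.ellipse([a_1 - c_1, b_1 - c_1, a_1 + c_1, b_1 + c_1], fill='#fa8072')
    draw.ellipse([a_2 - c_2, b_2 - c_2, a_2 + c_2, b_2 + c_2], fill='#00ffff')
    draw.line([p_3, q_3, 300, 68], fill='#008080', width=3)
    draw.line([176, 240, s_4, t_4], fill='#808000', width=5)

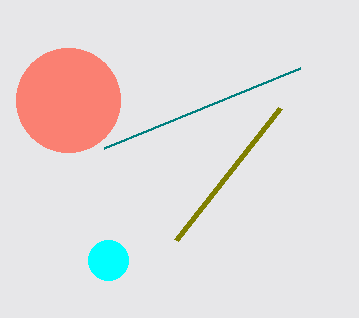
a_1 = 68
b_1 = 100
c_1 = 52
a_2 = 108
b_2 = 260
c_2 = 20
p_3 = 104
q_3 = 148
s_4 = 280
t_4 = 108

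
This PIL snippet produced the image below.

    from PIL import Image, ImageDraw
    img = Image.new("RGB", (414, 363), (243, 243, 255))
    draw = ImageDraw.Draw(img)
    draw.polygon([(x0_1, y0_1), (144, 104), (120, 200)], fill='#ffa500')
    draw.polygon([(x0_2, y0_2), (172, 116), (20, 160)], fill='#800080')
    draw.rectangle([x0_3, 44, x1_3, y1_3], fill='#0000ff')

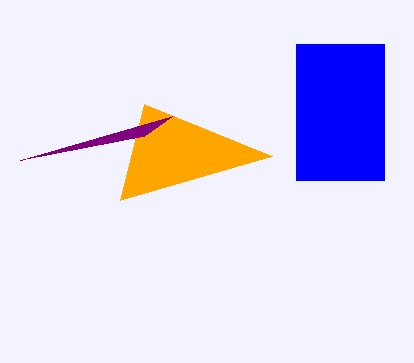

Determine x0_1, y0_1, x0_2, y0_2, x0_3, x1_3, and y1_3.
x0_1 = 272, y0_1 = 156, x0_2 = 144, y0_2 = 136, x0_3 = 296, x1_3 = 384, y1_3 = 180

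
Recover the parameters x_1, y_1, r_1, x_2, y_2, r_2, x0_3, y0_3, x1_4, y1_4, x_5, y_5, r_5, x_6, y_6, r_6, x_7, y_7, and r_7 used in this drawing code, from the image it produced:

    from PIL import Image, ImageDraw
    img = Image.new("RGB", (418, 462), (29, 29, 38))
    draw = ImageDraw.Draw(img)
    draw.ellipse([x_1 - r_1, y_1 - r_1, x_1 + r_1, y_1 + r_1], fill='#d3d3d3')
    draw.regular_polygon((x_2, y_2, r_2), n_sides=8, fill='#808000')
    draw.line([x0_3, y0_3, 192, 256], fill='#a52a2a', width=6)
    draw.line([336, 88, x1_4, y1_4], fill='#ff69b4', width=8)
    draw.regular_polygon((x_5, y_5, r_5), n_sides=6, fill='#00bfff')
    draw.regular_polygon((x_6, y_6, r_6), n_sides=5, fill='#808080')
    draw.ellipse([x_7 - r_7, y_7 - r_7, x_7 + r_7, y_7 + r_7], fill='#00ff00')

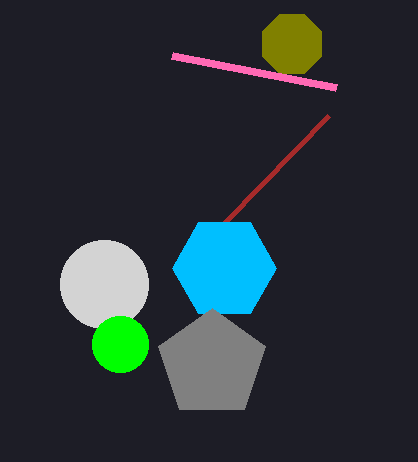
x_1 = 104; y_1 = 284; r_1 = 44; x_2 = 292; y_2 = 44; r_2 = 32; x0_3 = 328; y0_3 = 116; x1_4 = 172; y1_4 = 56; x_5 = 224; y_5 = 268; r_5 = 52; x_6 = 212; y_6 = 364; r_6 = 56; x_7 = 120; y_7 = 344; r_7 = 28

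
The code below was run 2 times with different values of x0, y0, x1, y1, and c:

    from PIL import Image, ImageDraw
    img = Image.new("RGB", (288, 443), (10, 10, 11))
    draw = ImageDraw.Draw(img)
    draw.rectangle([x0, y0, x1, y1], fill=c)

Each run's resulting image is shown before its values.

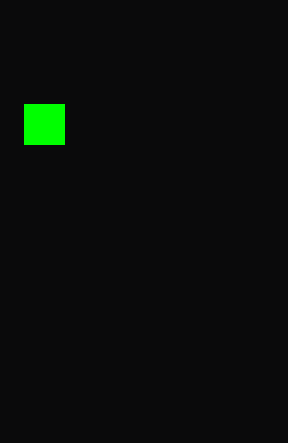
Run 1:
x0 = 24, y0 = 104, x1 = 64, y1 = 144, c = 'lime'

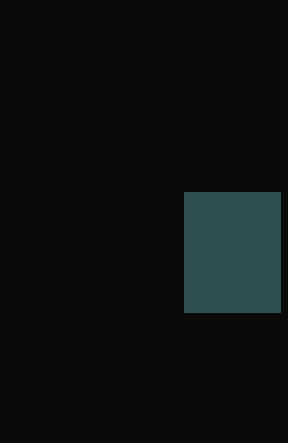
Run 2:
x0 = 184
y0 = 192
x1 = 280
y1 = 312
c = 'darkslategray'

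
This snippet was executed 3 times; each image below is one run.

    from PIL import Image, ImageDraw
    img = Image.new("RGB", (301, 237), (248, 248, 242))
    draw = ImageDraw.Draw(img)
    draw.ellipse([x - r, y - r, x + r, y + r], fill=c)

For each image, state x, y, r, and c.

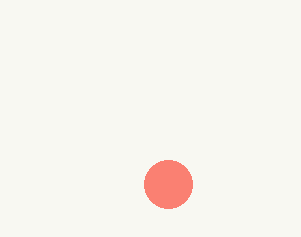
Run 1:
x = 168
y = 184
r = 24
c = 'salmon'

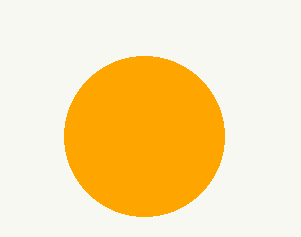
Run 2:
x = 144; y = 136; r = 80; c = 'orange'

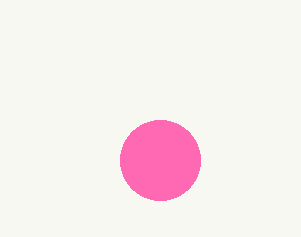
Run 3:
x = 160, y = 160, r = 40, c = 'hotpink'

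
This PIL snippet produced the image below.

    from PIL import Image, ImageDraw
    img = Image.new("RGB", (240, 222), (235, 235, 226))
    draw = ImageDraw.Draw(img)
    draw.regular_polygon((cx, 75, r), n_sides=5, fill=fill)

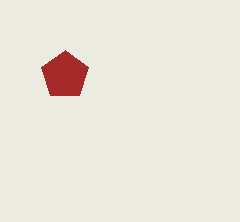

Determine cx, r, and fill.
cx = 65, r = 25, fill = 'brown'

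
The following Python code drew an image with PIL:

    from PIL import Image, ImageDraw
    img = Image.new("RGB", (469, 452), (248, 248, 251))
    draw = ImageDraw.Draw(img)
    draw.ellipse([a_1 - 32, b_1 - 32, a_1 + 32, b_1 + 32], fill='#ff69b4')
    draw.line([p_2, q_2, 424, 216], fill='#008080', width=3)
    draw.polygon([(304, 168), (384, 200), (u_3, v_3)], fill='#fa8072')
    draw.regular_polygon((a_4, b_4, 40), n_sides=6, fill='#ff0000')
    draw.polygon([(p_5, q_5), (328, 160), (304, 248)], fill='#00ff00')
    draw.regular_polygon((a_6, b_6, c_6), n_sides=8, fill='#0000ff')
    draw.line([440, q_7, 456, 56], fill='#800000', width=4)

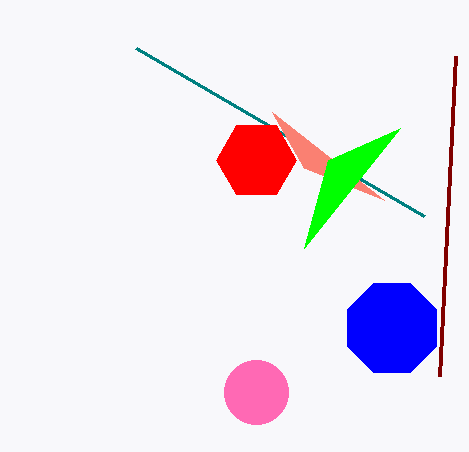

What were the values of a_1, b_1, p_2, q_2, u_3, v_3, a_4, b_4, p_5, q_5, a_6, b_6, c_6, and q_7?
a_1 = 256, b_1 = 392, p_2 = 136, q_2 = 48, u_3 = 272, v_3 = 112, a_4 = 256, b_4 = 160, p_5 = 400, q_5 = 128, a_6 = 392, b_6 = 328, c_6 = 48, q_7 = 376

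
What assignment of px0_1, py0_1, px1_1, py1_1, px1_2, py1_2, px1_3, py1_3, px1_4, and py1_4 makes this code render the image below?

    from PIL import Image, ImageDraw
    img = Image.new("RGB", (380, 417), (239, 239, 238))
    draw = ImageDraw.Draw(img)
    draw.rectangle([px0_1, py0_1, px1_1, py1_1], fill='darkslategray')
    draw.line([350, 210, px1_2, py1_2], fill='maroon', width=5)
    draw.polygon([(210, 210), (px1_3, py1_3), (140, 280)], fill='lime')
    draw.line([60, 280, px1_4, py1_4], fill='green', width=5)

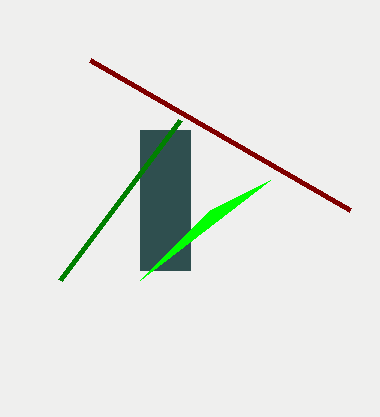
px0_1 = 140
py0_1 = 130
px1_1 = 190
py1_1 = 270
px1_2 = 90
py1_2 = 60
px1_3 = 270
py1_3 = 180
px1_4 = 180
py1_4 = 120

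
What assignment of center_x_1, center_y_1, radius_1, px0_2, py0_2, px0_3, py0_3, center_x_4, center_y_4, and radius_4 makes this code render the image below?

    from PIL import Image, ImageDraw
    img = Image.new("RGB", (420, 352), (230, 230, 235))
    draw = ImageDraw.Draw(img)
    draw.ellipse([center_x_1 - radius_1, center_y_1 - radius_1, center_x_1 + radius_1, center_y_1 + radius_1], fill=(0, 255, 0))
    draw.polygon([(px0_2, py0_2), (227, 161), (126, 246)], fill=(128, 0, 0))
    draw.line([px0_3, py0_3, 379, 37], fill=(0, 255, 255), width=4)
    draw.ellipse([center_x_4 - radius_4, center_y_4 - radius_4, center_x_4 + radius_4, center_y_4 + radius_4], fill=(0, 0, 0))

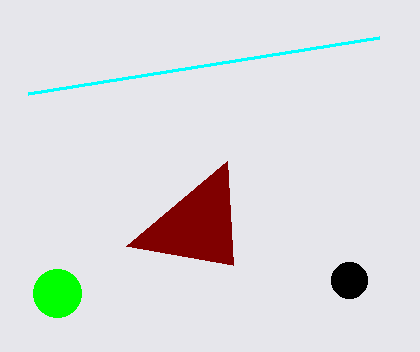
center_x_1 = 57, center_y_1 = 293, radius_1 = 24, px0_2 = 233, py0_2 = 265, px0_3 = 28, py0_3 = 93, center_x_4 = 349, center_y_4 = 280, radius_4 = 18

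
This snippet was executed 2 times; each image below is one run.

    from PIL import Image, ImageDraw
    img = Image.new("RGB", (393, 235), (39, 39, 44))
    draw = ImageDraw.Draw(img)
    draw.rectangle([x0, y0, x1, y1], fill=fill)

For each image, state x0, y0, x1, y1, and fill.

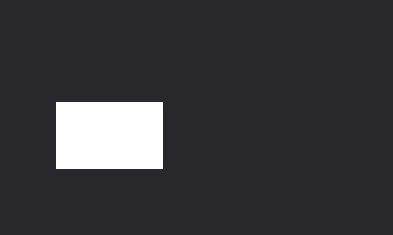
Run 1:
x0 = 56, y0 = 102, x1 = 162, y1 = 168, fill = 'white'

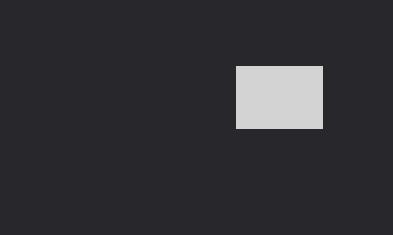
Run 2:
x0 = 236, y0 = 66, x1 = 322, y1 = 128, fill = 'lightgray'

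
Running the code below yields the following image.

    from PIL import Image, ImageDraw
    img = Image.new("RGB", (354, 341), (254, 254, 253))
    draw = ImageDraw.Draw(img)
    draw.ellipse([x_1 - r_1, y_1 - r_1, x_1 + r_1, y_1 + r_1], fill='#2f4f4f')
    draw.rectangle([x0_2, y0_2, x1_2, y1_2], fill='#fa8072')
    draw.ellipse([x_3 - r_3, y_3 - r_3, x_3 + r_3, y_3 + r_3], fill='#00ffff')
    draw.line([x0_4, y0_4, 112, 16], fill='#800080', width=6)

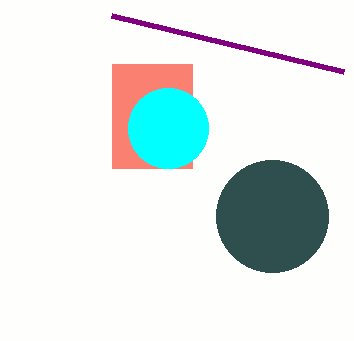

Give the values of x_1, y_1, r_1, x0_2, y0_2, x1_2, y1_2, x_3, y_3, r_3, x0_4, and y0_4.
x_1 = 272; y_1 = 216; r_1 = 56; x0_2 = 112; y0_2 = 64; x1_2 = 192; y1_2 = 168; x_3 = 168; y_3 = 128; r_3 = 40; x0_4 = 344; y0_4 = 72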